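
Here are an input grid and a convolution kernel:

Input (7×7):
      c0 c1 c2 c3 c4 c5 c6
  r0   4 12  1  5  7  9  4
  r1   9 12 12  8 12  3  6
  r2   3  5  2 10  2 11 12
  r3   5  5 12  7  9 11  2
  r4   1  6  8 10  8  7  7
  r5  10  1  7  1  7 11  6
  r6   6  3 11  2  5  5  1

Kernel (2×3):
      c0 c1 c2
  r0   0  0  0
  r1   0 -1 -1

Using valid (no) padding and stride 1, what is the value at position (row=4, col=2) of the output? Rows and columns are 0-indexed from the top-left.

-8

The receptive field on the input at this output position is [8 10 8 / 7 1 7]. Elementwise product with the kernel and sum: 1·-1 + 7·-1.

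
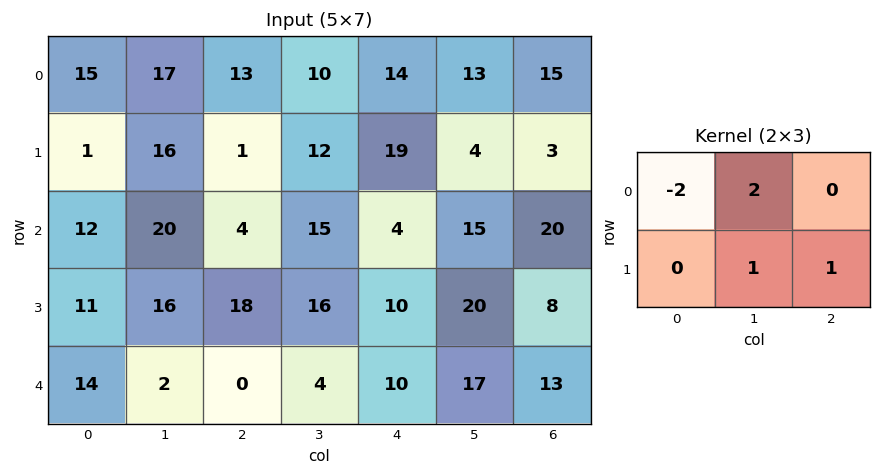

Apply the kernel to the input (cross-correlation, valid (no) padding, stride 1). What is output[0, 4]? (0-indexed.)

5

The receptive field on the input at this output position is [14 13 15 / 19 4 3]. Elementwise product with the kernel and sum: 14·-2 + 13·2 + 4·1 + 3·1.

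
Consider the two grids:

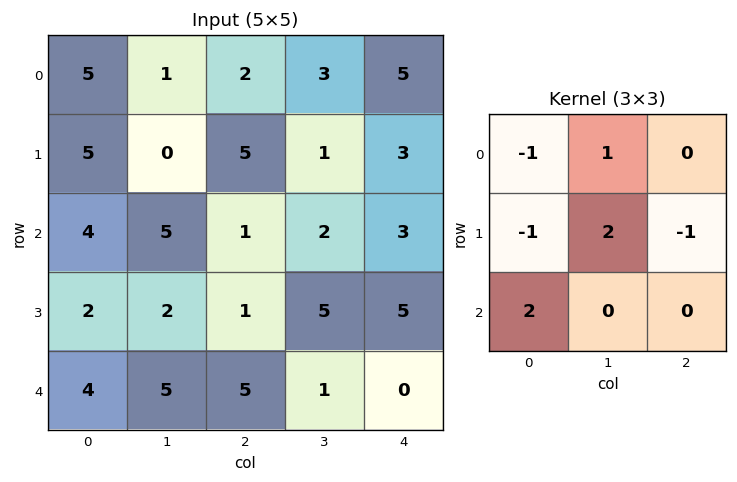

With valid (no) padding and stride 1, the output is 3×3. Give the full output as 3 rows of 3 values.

Output[0,0]: The receptive field on the input at this output position is [5 1 2 / 5 0 5 / 4 5 1]. Elementwise product with the kernel and sum: 5·-1 + 1·1 + 5·-1 + 0·2 + 5·-1 + 4·2.
Output[0,1]: The receptive field on the input at this output position is [1 2 3 / 0 5 1 / 5 1 2]. Elementwise product with the kernel and sum: 1·-1 + 2·1 + 0·-1 + 5·2 + 1·-1 + 5·2.

-6 20 -3
4 4 -2
10 1 15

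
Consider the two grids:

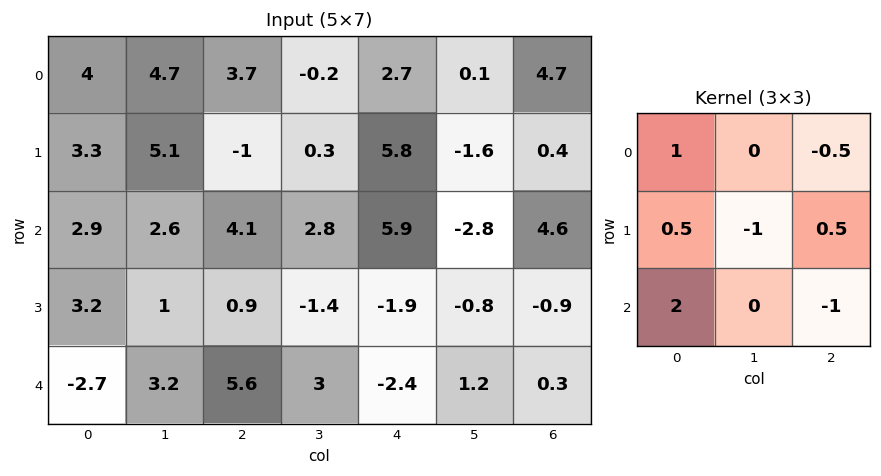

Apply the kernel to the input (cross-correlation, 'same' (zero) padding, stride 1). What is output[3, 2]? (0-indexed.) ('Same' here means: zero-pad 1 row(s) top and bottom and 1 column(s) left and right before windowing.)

The receptive field on the zero-padded input at this output position is [2.6 4.1 2.8 / 1 0.9 -1.4 / 3.2 5.6 3]. Elementwise product with the kernel and sum: 2.6·1 + 2.8·-0.5 + 1·0.5 + 0.9·-1 + -1.4·0.5 + 3.2·2 + 3·-1.

3.5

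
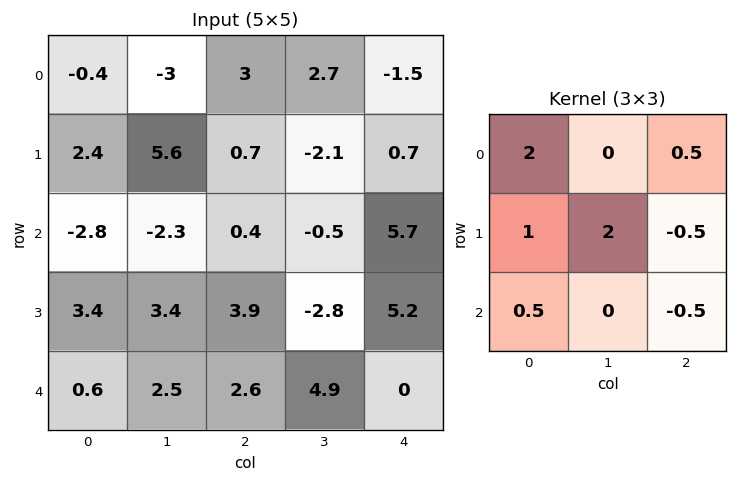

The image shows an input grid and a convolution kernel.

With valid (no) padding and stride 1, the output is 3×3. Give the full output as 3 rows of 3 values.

Output[0,0]: The receptive field on the input at this output position is [-0.4 -3 3 / 2.4 5.6 0.7 / -2.8 -2.3 0.4]. Elementwise product with the kernel and sum: -0.4·2 + 3·0.5 + 2.4·1 + 5.6·2 + 0.7·-0.5 + -2.8·0.5 + 0.4·-0.5.
Output[0,1]: The receptive field on the input at this output position is [-3 3 2.7 / 5.6 0.7 -2.1 / -2.3 0.4 -0.5]. Elementwise product with the kernel and sum: -3·2 + 2.7·0.5 + 5.6·1 + 0.7·2 + -2.1·-0.5 + -2.3·0.5 + -0.5·-0.5.

12.35 2.5 -1.25
-2.7 12 -2.35
1.85 6.55 0.65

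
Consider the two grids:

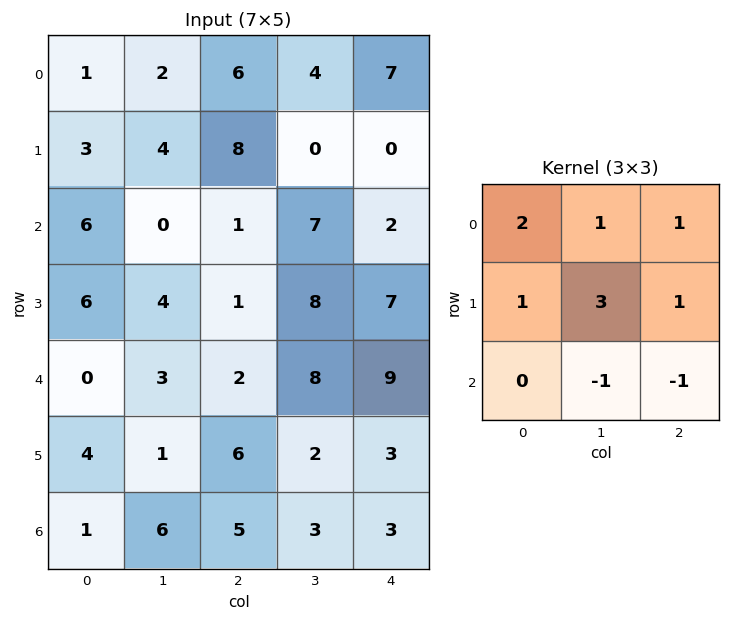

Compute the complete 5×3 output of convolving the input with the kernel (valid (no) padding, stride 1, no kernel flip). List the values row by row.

Output[0,0]: The receptive field on the input at this output position is [1 2 6 / 3 4 8 / 6 0 1]. Elementwise product with the kernel and sum: 1·2 + 2·1 + 6·1 + 3·1 + 4·3 + 8·1 + 0·-1 + 1·-1.
Output[0,1]: The receptive field on the input at this output position is [2 6 4 / 4 8 0 / 0 1 7]. Elementwise product with the kernel and sum: 2·2 + 6·1 + 4·1 + 4·1 + 8·3 + 0·1 + 1·-1 + 7·-1.

32 34 22
20 17 25
27 13 26
21 26 47
7 29 30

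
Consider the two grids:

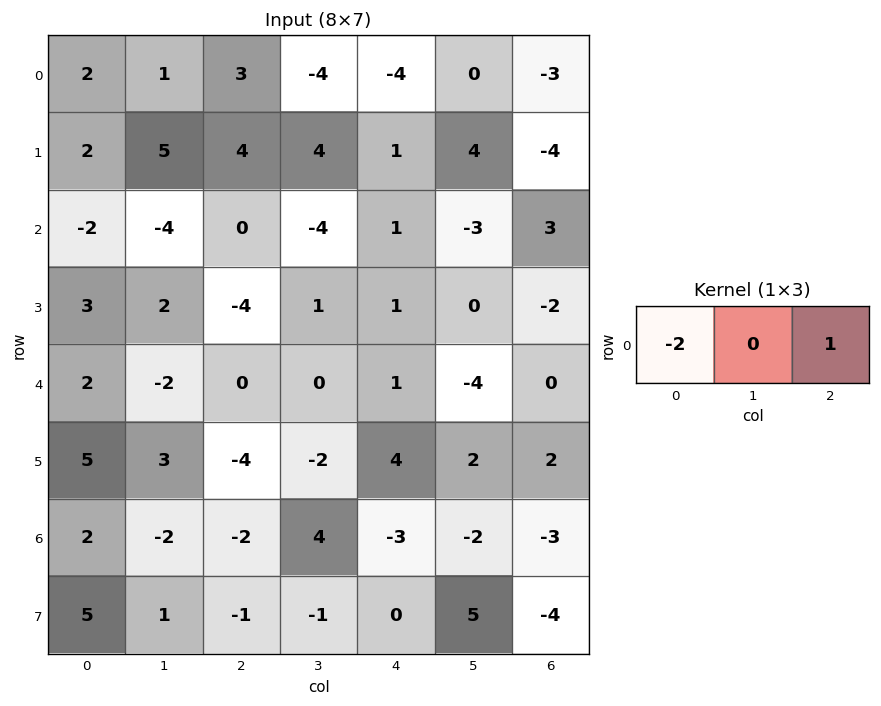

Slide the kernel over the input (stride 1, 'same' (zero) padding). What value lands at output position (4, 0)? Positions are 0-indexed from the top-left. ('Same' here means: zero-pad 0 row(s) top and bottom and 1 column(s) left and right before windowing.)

The receptive field on the zero-padded input at this output position is [0 2 -2]. Elementwise product with the kernel and sum: 0·-2 + -2·1.

-2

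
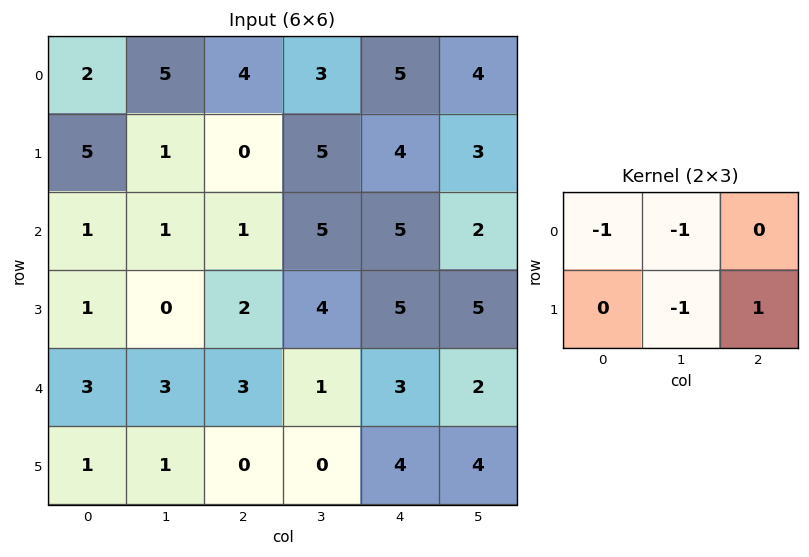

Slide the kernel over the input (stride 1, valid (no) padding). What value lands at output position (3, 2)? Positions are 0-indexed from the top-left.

-4

The receptive field on the input at this output position is [2 4 5 / 3 1 3]. Elementwise product with the kernel and sum: 2·-1 + 4·-1 + 1·-1 + 3·1.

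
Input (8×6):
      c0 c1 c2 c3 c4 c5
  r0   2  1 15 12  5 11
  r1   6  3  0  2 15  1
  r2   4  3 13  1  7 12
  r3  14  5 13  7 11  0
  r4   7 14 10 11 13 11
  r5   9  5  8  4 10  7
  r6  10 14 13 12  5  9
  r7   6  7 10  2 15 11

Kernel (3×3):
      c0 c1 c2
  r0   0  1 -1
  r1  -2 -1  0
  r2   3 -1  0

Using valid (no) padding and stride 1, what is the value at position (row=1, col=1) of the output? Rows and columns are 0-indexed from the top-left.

The receptive field on the input at this output position is [3 0 2 / 3 13 1 / 5 13 7]. Elementwise product with the kernel and sum: 0·1 + 2·-1 + 3·-2 + 13·-1 + 5·3 + 13·-1.

-19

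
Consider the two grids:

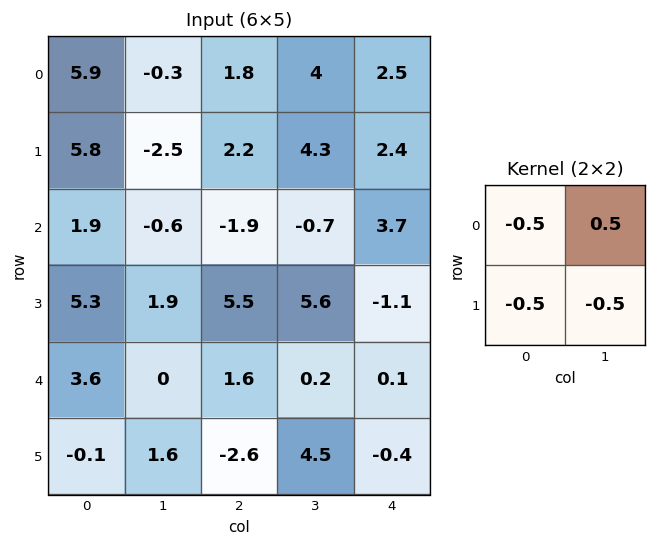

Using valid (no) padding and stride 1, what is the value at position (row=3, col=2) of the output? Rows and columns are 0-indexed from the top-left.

The receptive field on the input at this output position is [5.5 5.6 / 1.6 0.2]. Elementwise product with the kernel and sum: 5.5·-0.5 + 5.6·0.5 + 1.6·-0.5 + 0.2·-0.5.

-0.85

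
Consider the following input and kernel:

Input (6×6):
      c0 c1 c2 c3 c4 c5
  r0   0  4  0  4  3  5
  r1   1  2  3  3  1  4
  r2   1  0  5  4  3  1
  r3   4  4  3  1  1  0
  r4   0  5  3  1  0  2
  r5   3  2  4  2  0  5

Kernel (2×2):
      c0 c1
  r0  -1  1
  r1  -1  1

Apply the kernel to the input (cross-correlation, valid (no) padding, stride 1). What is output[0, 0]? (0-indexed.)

5

The receptive field on the input at this output position is [0 4 / 1 2]. Elementwise product with the kernel and sum: 0·-1 + 4·1 + 1·-1 + 2·1.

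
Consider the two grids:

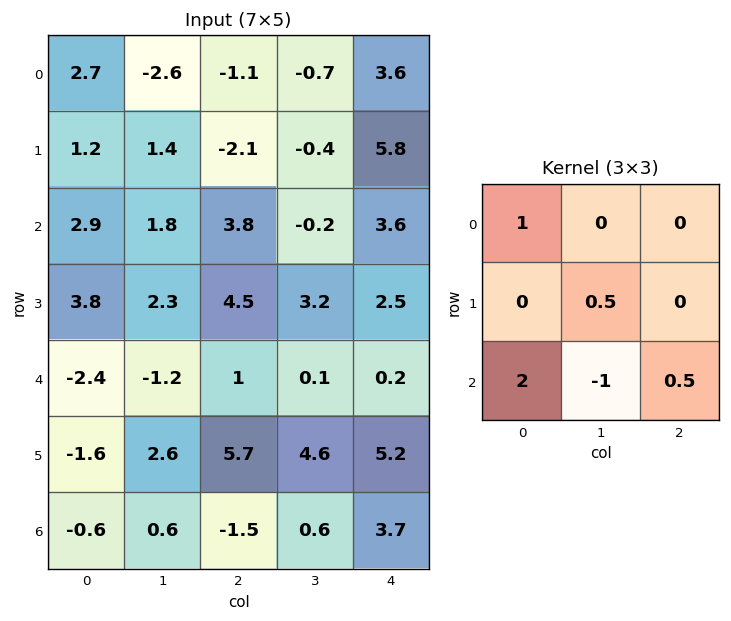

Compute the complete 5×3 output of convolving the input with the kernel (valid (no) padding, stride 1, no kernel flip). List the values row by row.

9.3 -3.95 8.3
9.65 5 4.85
0.95 0.7 7.4
0.25 4.6 13.95
-3.65 4.65 1.55

Output[0,0]: The receptive field on the input at this output position is [2.7 -2.6 -1.1 / 1.2 1.4 -2.1 / 2.9 1.8 3.8]. Elementwise product with the kernel and sum: 2.7·1 + 1.4·0.5 + 2.9·2 + 1.8·-1 + 3.8·0.5.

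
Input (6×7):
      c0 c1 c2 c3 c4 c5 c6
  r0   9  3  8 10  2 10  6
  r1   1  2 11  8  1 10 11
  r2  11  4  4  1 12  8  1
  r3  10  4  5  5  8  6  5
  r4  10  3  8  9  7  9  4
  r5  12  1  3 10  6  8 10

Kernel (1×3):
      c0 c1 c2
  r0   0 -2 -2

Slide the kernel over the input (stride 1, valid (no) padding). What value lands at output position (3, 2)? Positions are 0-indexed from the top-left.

The receptive field on the input at this output position is [5 5 8]. Elementwise product with the kernel and sum: 5·-2 + 8·-2.

-26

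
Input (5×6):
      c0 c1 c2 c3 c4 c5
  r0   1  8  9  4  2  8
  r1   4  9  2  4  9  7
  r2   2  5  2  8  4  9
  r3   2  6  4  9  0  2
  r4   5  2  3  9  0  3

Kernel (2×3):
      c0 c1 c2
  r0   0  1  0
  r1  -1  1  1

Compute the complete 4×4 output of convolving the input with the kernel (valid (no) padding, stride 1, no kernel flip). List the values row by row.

Output[0,0]: The receptive field on the input at this output position is [1 8 9 / 4 9 2]. Elementwise product with the kernel and sum: 8·1 + 4·-1 + 9·1 + 2·1.
Output[0,1]: The receptive field on the input at this output position is [8 9 4 / 9 2 4]. Elementwise product with the kernel and sum: 9·1 + 9·-1 + 2·1 + 4·1.

15 6 15 14
14 7 14 14
13 9 13 -3
6 14 15 -6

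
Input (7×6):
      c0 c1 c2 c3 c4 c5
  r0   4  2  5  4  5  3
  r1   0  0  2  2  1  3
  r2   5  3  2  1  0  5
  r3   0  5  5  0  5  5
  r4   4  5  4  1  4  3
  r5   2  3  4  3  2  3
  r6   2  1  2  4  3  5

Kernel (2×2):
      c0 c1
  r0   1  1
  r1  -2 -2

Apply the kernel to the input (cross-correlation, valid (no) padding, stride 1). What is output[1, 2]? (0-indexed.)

The receptive field on the input at this output position is [2 2 / 2 1]. Elementwise product with the kernel and sum: 2·1 + 2·1 + 2·-2 + 1·-2.

-2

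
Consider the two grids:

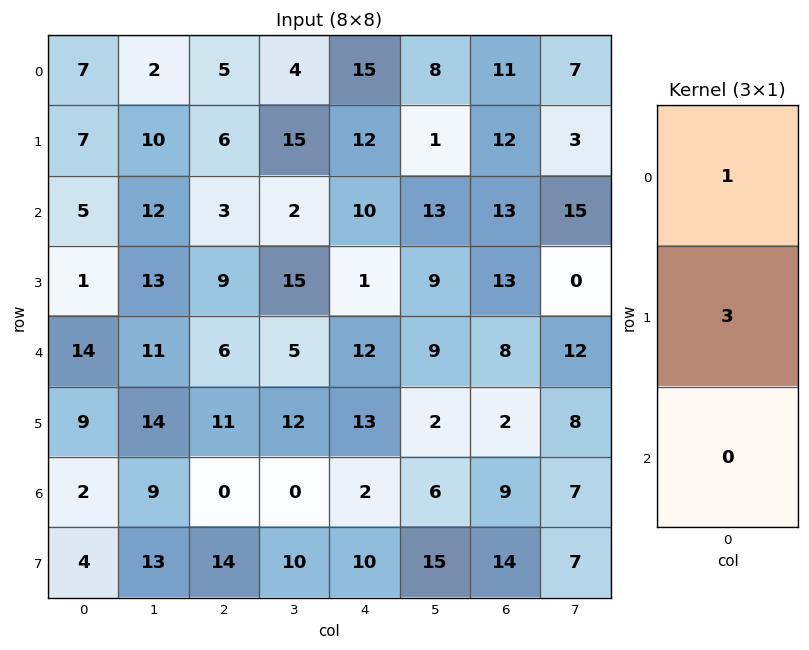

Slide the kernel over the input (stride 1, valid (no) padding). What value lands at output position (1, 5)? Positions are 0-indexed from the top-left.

The receptive field on the input at this output position is [1 / 13 / 9]. Elementwise product with the kernel and sum: 1·1 + 13·3.

40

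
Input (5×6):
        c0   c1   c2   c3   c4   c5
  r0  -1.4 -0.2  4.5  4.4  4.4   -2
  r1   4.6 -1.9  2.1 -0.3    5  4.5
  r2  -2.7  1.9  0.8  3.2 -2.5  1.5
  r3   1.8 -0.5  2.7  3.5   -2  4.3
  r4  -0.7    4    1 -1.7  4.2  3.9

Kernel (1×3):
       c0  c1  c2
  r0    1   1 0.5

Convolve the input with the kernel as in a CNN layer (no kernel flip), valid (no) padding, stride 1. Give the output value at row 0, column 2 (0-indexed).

The receptive field on the input at this output position is [4.5 4.4 4.4]. Elementwise product with the kernel and sum: 4.5·1 + 4.4·1 + 4.4·0.5.

11.1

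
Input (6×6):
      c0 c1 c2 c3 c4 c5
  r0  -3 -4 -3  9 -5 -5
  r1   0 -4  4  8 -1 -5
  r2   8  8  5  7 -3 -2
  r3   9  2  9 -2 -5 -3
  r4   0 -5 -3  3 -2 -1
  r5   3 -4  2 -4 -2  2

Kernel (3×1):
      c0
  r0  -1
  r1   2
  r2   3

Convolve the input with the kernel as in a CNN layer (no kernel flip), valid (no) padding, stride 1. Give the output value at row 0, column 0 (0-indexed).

The receptive field on the input at this output position is [-3 / 0 / 8]. Elementwise product with the kernel and sum: -3·-1 + 0·2 + 8·3.

27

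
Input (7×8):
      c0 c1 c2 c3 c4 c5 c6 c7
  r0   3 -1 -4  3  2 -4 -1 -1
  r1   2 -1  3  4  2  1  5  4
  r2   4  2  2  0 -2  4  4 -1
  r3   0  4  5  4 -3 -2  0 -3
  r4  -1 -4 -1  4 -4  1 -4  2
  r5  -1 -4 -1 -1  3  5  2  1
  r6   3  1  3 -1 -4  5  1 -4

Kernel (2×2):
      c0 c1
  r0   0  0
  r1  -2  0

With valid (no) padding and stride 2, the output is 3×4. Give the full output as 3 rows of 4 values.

-4 -6 -4 -10
0 -10 6 0
2 2 -6 -4

Output[0,0]: The receptive field on the input at this output position is [3 -1 / 2 -1]. Elementwise product with the kernel and sum: 2·-2.
Output[0,1]: The receptive field on the input at this output position is [-4 3 / 3 4]. Elementwise product with the kernel and sum: 3·-2.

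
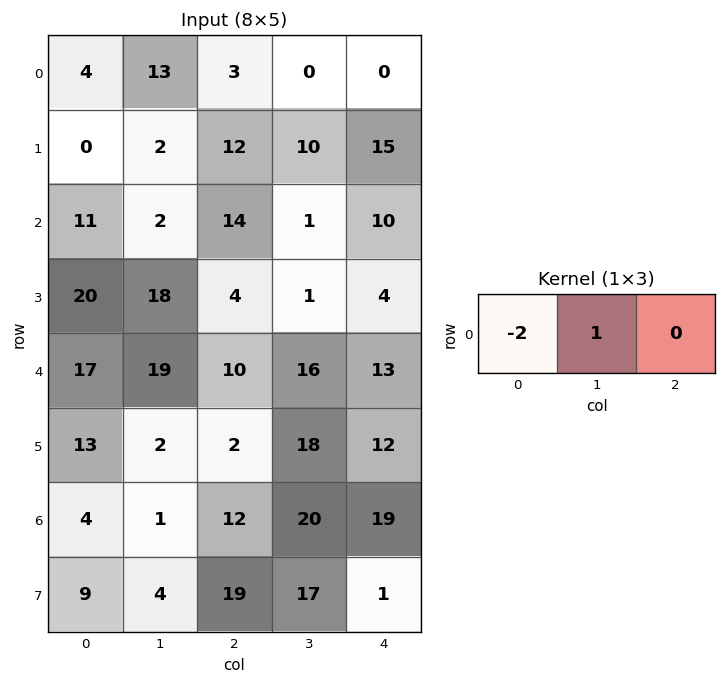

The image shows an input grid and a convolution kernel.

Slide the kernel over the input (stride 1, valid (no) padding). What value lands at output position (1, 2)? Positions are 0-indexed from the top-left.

The receptive field on the input at this output position is [12 10 15]. Elementwise product with the kernel and sum: 12·-2 + 10·1.

-14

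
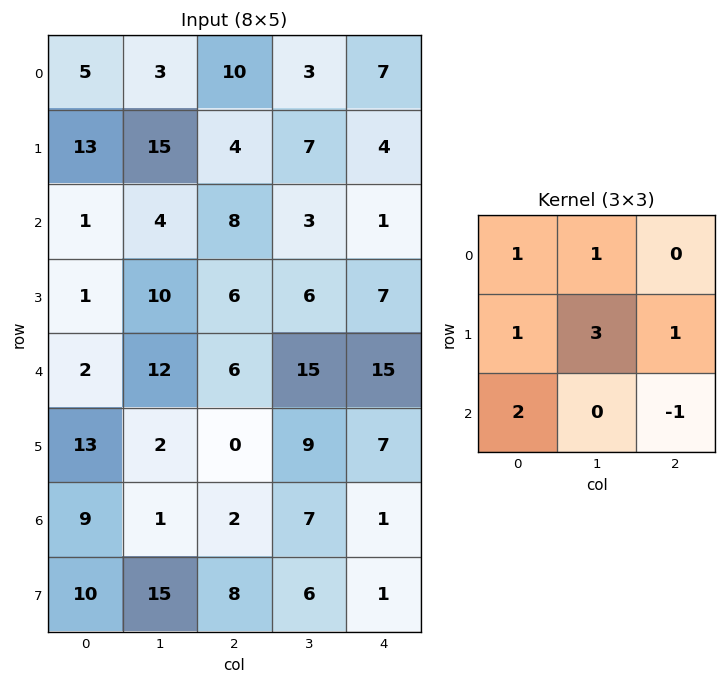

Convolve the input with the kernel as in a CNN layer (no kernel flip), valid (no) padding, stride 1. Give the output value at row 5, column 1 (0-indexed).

40

The receptive field on the input at this output position is [2 0 9 / 1 2 7 / 15 8 6]. Elementwise product with the kernel and sum: 2·1 + 0·1 + 1·1 + 2·3 + 7·1 + 15·2 + 6·-1.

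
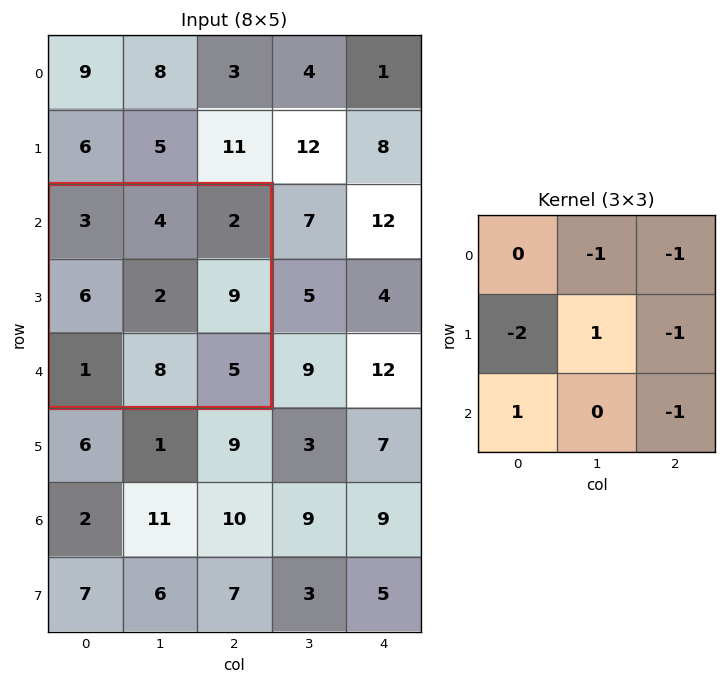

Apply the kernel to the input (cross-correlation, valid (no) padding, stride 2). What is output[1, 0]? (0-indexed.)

The receptive field on the input at this output position is [3 4 2 / 6 2 9 / 1 8 5]. Elementwise product with the kernel and sum: 4·-1 + 2·-1 + 6·-2 + 2·1 + 9·-1 + 1·1 + 5·-1.

-29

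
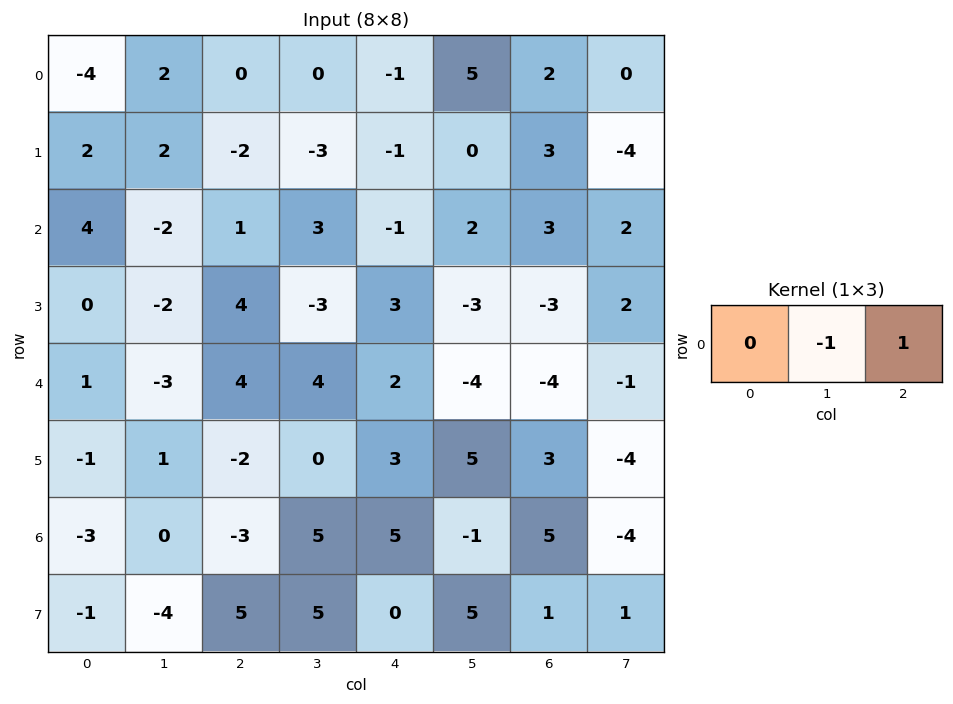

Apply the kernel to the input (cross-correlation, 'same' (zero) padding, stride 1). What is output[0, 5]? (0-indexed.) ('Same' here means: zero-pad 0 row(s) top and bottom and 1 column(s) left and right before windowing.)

The receptive field on the zero-padded input at this output position is [-1 5 2]. Elementwise product with the kernel and sum: 5·-1 + 2·1.

-3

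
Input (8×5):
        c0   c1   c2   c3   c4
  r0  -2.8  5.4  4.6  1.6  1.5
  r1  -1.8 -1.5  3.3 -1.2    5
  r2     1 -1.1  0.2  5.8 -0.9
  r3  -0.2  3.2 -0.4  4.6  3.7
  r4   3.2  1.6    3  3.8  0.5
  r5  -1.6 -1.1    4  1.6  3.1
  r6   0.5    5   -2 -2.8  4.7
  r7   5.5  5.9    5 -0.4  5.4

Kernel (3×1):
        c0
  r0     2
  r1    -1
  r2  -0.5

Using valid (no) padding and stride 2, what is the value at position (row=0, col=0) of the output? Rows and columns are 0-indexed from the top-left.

The receptive field on the input at this output position is [-2.8 / -1.8 / 1]. Elementwise product with the kernel and sum: -2.8·2 + -1.8·-1 + 1·-0.5.

-4.3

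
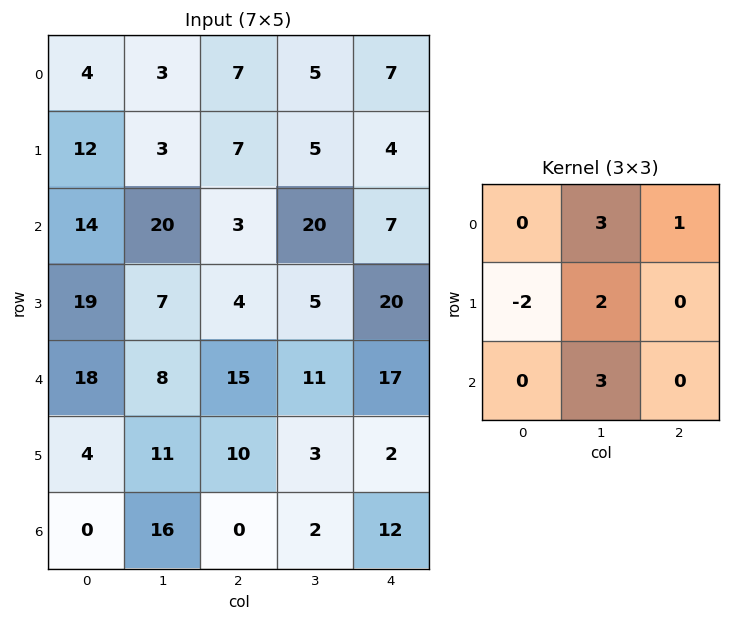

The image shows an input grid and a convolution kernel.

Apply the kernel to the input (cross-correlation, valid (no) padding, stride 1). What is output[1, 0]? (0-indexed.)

The receptive field on the input at this output position is [12 3 7 / 14 20 3 / 19 7 4]. Elementwise product with the kernel and sum: 3·3 + 7·1 + 14·-2 + 20·2 + 7·3.

49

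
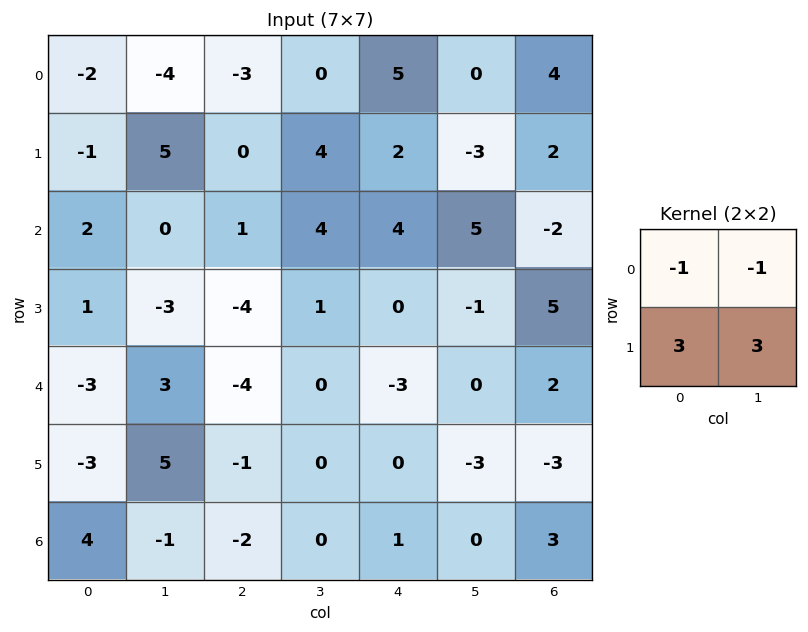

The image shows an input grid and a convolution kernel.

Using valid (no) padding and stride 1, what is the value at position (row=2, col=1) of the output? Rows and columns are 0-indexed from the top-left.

The receptive field on the input at this output position is [0 1 / -3 -4]. Elementwise product with the kernel and sum: 0·-1 + 1·-1 + -3·3 + -4·3.

-22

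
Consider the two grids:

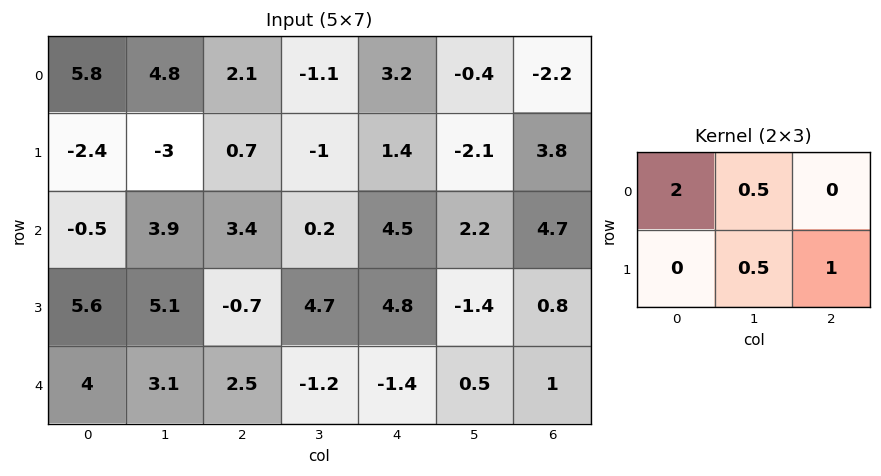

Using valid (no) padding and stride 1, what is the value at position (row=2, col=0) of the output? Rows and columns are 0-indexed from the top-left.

2.8

The receptive field on the input at this output position is [-0.5 3.9 3.4 / 5.6 5.1 -0.7]. Elementwise product with the kernel and sum: -0.5·2 + 3.9·0.5 + 5.1·0.5 + -0.7·1.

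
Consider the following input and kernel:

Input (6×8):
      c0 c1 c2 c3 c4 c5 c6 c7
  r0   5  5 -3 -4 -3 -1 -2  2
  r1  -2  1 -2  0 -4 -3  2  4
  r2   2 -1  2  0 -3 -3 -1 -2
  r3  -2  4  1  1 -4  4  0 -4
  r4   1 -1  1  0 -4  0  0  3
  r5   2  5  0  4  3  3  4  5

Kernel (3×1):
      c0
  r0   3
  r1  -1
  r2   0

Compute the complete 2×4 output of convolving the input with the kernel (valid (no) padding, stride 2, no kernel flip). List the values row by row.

17 -7 -5 -8
8 5 -5 -3

Output[0,0]: The receptive field on the input at this output position is [5 / -2 / 2]. Elementwise product with the kernel and sum: 5·3 + -2·-1.
Output[0,1]: The receptive field on the input at this output position is [-3 / -2 / 2]. Elementwise product with the kernel and sum: -3·3 + -2·-1.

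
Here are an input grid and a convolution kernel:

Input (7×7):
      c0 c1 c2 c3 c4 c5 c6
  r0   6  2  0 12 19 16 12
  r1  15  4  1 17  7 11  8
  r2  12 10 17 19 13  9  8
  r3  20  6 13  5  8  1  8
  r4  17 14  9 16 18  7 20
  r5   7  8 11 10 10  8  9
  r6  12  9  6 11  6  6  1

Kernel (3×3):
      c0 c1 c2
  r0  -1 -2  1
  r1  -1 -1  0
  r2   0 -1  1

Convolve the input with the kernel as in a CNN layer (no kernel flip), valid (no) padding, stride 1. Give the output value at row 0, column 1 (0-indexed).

7

The receptive field on the input at this output position is [2 0 12 / 4 1 17 / 10 17 19]. Elementwise product with the kernel and sum: 2·-1 + 0·-2 + 12·1 + 4·-1 + 1·-1 + 17·-1 + 19·1.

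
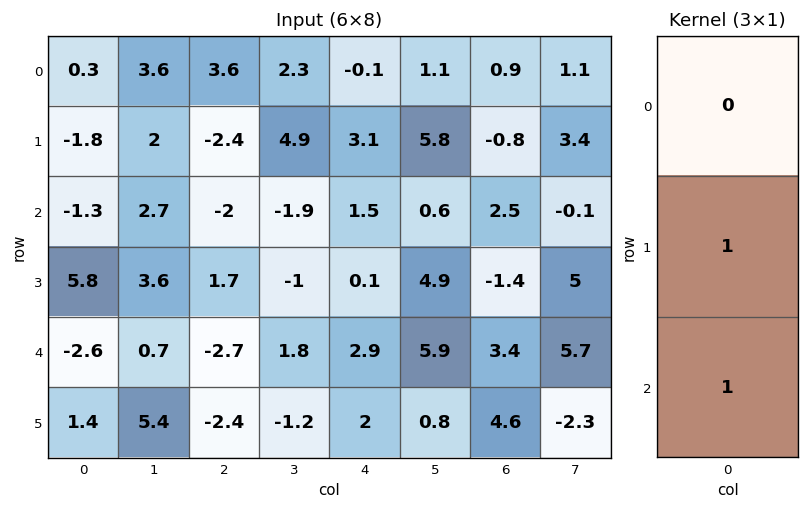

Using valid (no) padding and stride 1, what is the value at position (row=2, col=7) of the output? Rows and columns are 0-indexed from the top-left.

The receptive field on the input at this output position is [-0.1 / 5 / 5.7]. Elementwise product with the kernel and sum: 5·1 + 5.7·1.

10.7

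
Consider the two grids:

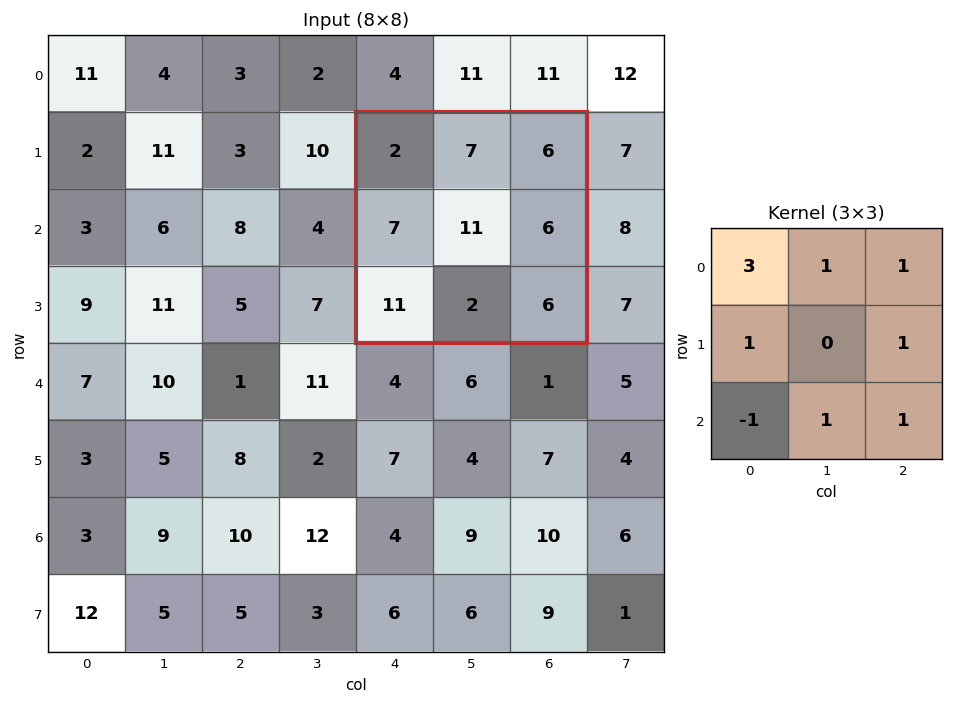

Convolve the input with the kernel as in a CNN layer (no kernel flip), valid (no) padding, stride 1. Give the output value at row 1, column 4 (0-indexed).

The receptive field on the input at this output position is [2 7 6 / 7 11 6 / 11 2 6]. Elementwise product with the kernel and sum: 2·3 + 7·1 + 6·1 + 7·1 + 6·1 + 11·-1 + 2·1 + 6·1.

29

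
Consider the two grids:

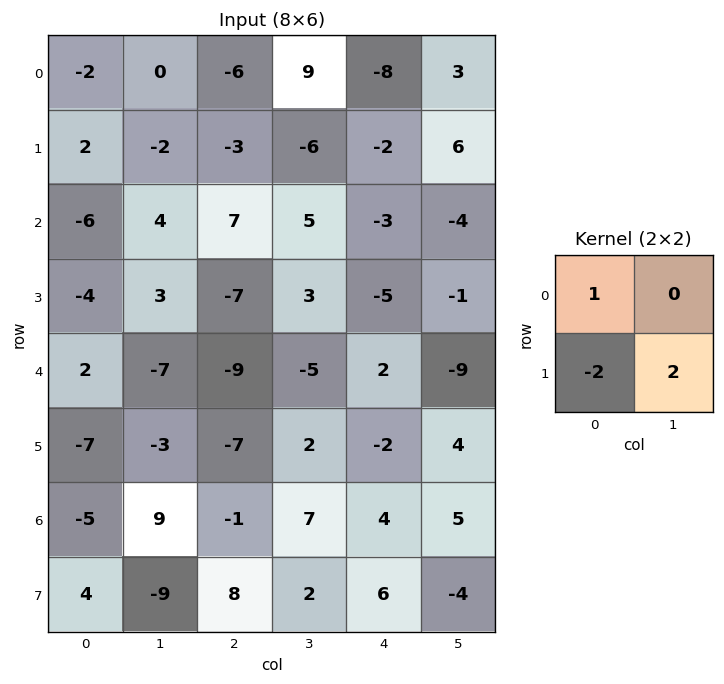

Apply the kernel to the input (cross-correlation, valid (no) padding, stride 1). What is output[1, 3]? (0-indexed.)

-22

The receptive field on the input at this output position is [-6 -2 / 5 -3]. Elementwise product with the kernel and sum: -6·1 + 5·-2 + -3·2.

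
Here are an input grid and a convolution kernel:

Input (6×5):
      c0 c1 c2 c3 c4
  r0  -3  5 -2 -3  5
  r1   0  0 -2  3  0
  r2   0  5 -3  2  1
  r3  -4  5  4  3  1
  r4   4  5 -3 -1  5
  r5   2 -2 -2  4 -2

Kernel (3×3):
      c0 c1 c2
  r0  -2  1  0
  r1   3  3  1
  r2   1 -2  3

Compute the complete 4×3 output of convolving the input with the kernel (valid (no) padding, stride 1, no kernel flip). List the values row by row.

Output[0,0]: The receptive field on the input at this output position is [-3 5 -2 / 0 0 -2 / 0 5 -3]. Elementwise product with the kernel and sum: -3·-2 + 5·1 + 0·3 + 0·3 + -2·1 + 0·1 + 5·-2 + -3·3.
Output[0,1]: The receptive field on the input at this output position is [5 -2 -3 / 0 -2 3 / 5 -3 2]. Elementwise product with the kernel and sum: 5·-2 + -2·1 + 0·3 + -2·3 + 3·1 + 5·1 + -3·-2 + 2·3.

-10 2 0
10 12 6
-3 25 44
37 13 -28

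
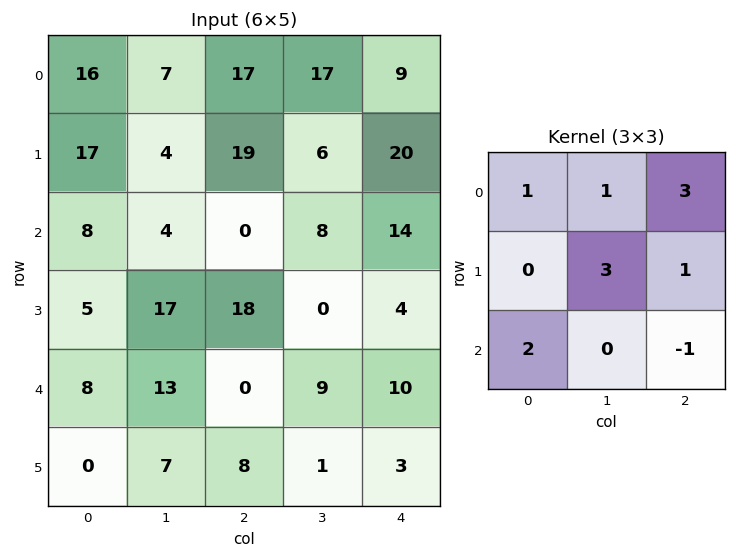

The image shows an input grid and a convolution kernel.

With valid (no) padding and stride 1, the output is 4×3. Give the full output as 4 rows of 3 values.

121 138 85
82 83 155
97 99 44
107 57 80

Output[0,0]: The receptive field on the input at this output position is [16 7 17 / 17 4 19 / 8 4 0]. Elementwise product with the kernel and sum: 16·1 + 7·1 + 17·3 + 4·3 + 19·1 + 8·2 + 0·-1.
Output[0,1]: The receptive field on the input at this output position is [7 17 17 / 4 19 6 / 4 0 8]. Elementwise product with the kernel and sum: 7·1 + 17·1 + 17·3 + 19·3 + 6·1 + 4·2 + 8·-1.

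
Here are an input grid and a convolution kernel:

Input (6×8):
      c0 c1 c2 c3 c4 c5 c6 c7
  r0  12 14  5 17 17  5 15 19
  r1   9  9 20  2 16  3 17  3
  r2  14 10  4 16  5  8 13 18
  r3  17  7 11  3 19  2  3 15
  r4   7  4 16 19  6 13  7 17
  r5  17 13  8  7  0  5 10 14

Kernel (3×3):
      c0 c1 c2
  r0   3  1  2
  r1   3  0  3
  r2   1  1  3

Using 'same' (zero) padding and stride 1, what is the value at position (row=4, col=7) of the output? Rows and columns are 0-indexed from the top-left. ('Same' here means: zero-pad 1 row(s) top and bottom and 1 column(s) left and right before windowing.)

69

The receptive field on the zero-padded input at this output position is [3 15 0 / 7 17 0 / 10 14 0]. Elementwise product with the kernel and sum: 3·3 + 15·1 + 0·2 + 7·3 + 0·3 + 10·1 + 14·1 + 0·3.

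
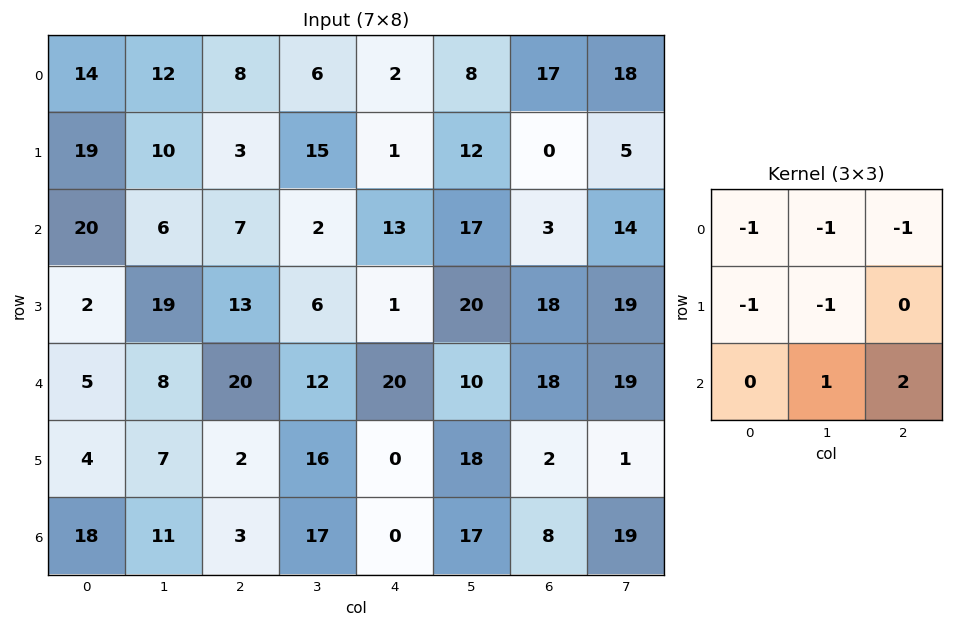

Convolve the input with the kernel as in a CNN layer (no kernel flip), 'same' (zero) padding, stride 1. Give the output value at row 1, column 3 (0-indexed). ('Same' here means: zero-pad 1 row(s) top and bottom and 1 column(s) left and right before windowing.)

-6

The receptive field on the zero-padded input at this output position is [8 6 2 / 3 15 1 / 7 2 13]. Elementwise product with the kernel and sum: 8·-1 + 6·-1 + 2·-1 + 3·-1 + 15·-1 + 2·1 + 13·2.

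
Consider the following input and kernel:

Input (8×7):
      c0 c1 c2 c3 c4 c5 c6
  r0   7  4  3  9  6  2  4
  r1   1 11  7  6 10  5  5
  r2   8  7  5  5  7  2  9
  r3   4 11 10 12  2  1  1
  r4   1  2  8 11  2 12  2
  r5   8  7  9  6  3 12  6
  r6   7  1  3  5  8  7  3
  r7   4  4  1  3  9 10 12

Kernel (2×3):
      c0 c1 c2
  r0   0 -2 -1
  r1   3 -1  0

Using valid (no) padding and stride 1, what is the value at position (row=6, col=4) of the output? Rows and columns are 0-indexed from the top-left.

The receptive field on the input at this output position is [8 7 3 / 9 10 12]. Elementwise product with the kernel and sum: 7·-2 + 3·-1 + 9·3 + 10·-1.

0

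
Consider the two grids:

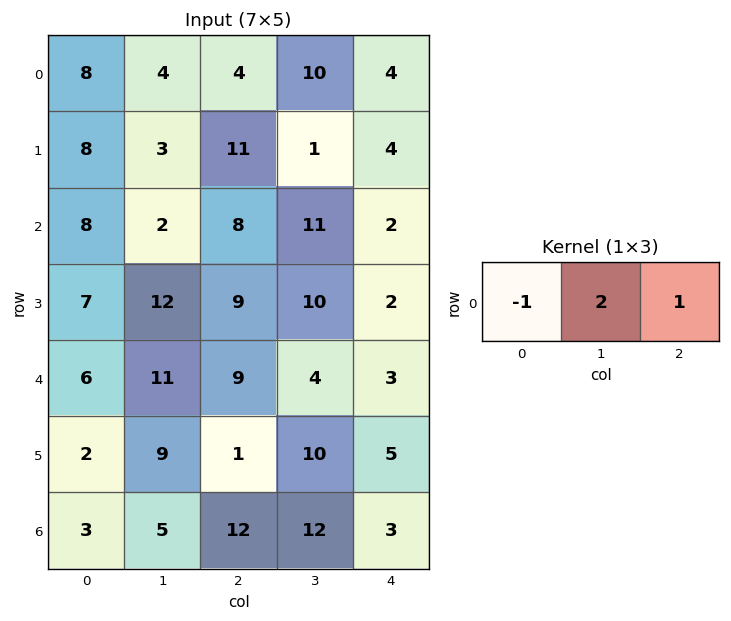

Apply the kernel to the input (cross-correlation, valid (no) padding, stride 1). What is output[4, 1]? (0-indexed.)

The receptive field on the input at this output position is [11 9 4]. Elementwise product with the kernel and sum: 11·-1 + 9·2 + 4·1.

11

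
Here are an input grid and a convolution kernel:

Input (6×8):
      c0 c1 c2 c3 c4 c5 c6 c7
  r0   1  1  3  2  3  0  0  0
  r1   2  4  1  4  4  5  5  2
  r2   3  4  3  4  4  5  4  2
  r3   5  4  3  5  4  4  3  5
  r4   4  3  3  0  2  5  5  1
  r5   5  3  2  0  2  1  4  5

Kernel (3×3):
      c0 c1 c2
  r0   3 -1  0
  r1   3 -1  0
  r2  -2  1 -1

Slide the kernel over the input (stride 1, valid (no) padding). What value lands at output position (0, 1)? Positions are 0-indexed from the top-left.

The receptive field on the input at this output position is [1 3 2 / 4 1 4 / 4 3 4]. Elementwise product with the kernel and sum: 1·3 + 3·-1 + 4·3 + 1·-1 + 4·-2 + 3·1 + 4·-1.

2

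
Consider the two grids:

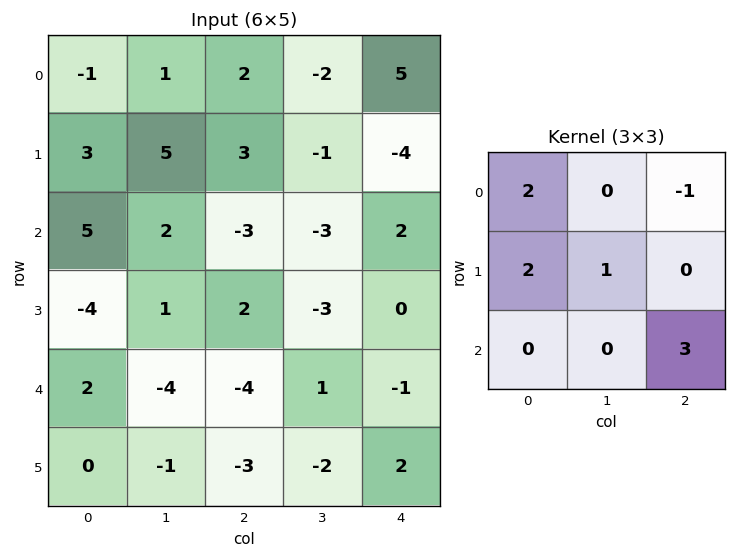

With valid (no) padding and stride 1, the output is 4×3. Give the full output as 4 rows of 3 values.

Output[0,0]: The receptive field on the input at this output position is [-1 1 2 / 3 5 3 / 5 2 -3]. Elementwise product with the kernel and sum: -1·2 + 2·-1 + 3·2 + 5·1 + -3·3.

-2 8 10
21 3 1
-6 14 -10
-19 -13 3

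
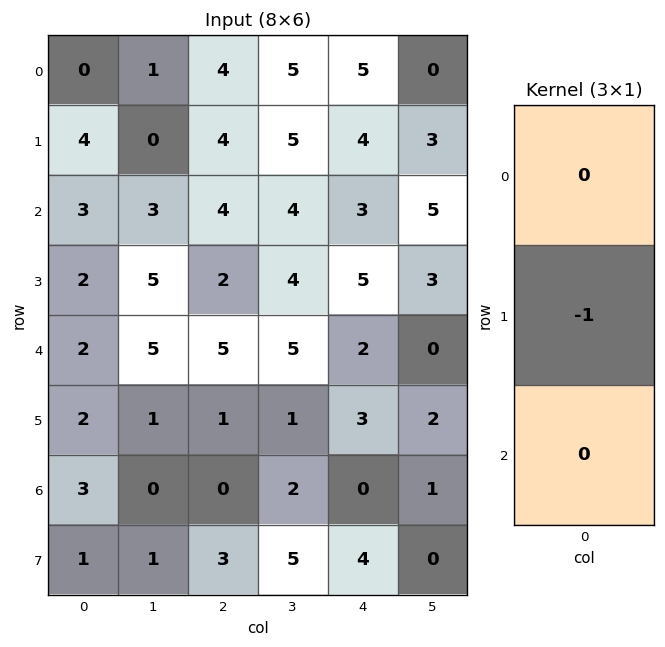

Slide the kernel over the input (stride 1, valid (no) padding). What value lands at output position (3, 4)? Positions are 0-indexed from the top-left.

-2

The receptive field on the input at this output position is [5 / 2 / 3]. Elementwise product with the kernel and sum: 2·-1.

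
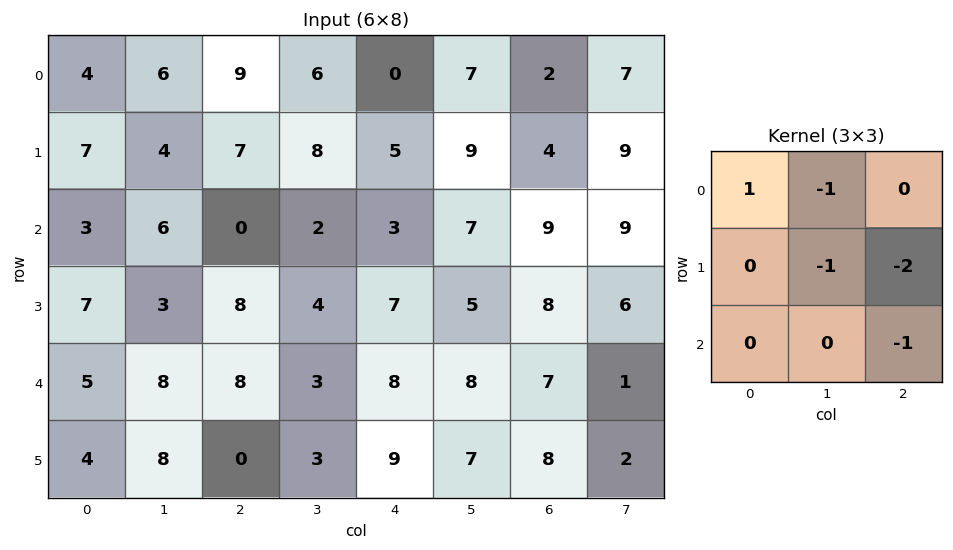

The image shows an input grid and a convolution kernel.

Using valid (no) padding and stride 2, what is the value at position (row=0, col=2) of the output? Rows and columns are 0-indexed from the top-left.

-33

The receptive field on the input at this output position is [0 7 2 / 5 9 4 / 3 7 9]. Elementwise product with the kernel and sum: 0·1 + 7·-1 + 9·-1 + 4·-2 + 9·-1.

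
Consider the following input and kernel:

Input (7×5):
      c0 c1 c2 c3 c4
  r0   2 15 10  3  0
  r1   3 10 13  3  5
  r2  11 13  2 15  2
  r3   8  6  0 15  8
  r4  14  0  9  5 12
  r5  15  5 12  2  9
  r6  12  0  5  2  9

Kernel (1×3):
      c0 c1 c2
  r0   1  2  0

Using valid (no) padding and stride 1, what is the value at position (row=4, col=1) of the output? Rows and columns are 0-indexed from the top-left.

The receptive field on the input at this output position is [0 9 5]. Elementwise product with the kernel and sum: 0·1 + 9·2.

18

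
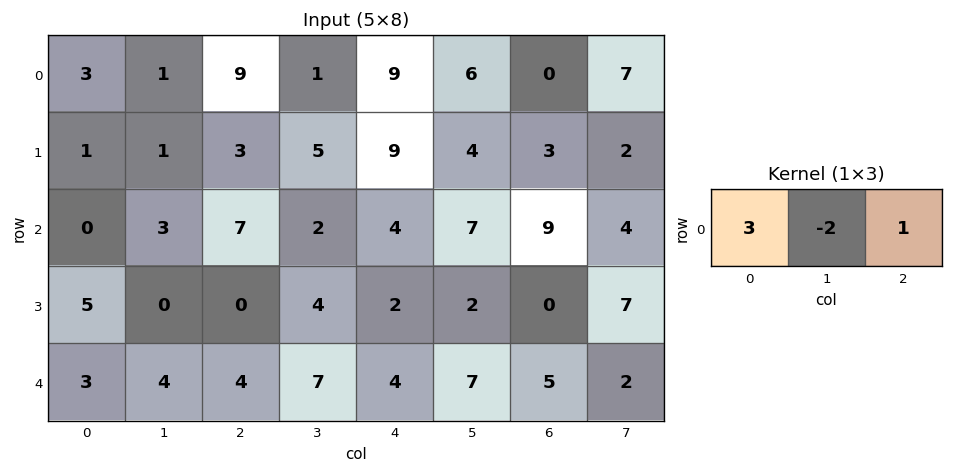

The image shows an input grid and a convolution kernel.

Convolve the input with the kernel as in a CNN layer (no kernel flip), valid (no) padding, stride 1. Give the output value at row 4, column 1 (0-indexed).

The receptive field on the input at this output position is [4 4 7]. Elementwise product with the kernel and sum: 4·3 + 4·-2 + 7·1.

11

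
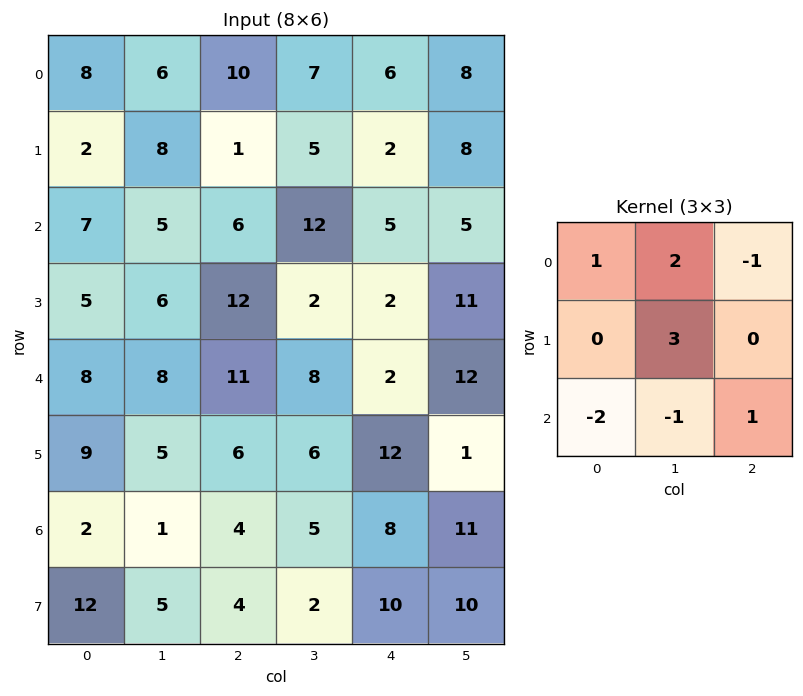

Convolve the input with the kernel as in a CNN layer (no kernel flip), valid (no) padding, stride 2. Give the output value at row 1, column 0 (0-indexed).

16

The receptive field on the input at this output position is [7 5 6 / 5 6 12 / 8 8 11]. Elementwise product with the kernel and sum: 7·1 + 5·2 + 6·-1 + 6·3 + 8·-2 + 8·-1 + 11·1.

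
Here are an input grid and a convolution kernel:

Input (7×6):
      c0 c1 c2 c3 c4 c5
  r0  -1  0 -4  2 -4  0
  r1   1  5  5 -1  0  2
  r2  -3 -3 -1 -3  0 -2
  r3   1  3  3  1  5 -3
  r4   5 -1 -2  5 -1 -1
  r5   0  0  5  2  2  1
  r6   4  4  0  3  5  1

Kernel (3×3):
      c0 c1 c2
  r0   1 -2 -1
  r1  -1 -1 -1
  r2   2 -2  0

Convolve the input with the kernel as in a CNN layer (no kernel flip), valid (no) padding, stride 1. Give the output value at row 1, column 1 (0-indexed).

The receptive field on the input at this output position is [5 5 -1 / -3 -1 -3 / 3 3 1]. Elementwise product with the kernel and sum: 5·1 + 5·-2 + -1·-1 + -3·-1 + -1·-1 + -3·-1 + 3·2 + 3·-2.

3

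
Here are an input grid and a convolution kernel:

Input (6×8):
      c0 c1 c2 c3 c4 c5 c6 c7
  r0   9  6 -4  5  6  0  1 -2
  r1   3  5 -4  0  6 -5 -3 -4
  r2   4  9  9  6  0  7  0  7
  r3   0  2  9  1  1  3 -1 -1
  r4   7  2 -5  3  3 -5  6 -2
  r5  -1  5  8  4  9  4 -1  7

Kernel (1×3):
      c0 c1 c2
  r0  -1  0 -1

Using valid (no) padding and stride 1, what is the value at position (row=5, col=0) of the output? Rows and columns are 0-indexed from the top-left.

The receptive field on the input at this output position is [-1 5 8]. Elementwise product with the kernel and sum: -1·-1 + 8·-1.

-7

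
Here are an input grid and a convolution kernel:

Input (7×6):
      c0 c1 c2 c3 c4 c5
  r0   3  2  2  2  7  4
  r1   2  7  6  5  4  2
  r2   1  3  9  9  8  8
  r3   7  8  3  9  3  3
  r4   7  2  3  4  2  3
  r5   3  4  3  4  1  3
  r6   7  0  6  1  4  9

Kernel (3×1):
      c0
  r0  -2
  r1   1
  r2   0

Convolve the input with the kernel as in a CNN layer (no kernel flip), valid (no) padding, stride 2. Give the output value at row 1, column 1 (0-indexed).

-15

The receptive field on the input at this output position is [9 / 3 / 3]. Elementwise product with the kernel and sum: 9·-2 + 3·1.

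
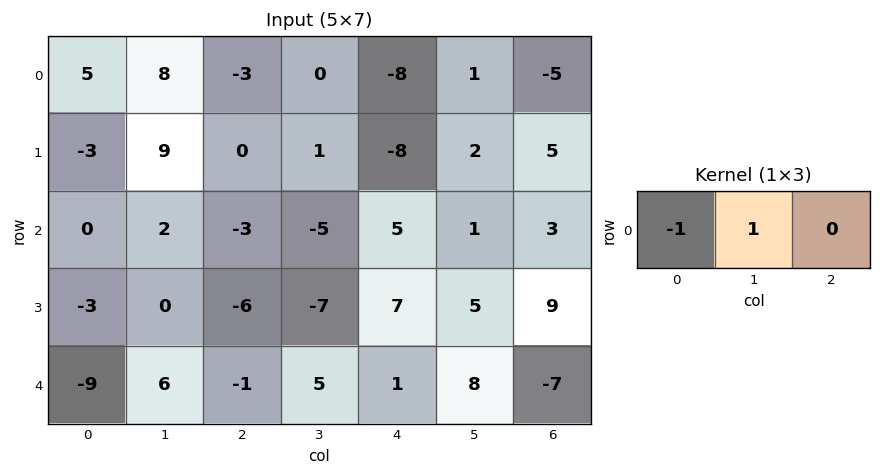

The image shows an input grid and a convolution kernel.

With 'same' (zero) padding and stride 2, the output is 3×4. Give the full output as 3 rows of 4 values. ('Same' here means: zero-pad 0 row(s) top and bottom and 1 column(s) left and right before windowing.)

5 -11 -8 -6
0 -5 10 2
-9 -7 -4 -15

Output[0,0]: The receptive field on the zero-padded input at this output position is [0 5 8]. Elementwise product with the kernel and sum: 0·-1 + 5·1.
Output[0,1]: The receptive field on the zero-padded input at this output position is [8 -3 0]. Elementwise product with the kernel and sum: 8·-1 + -3·1.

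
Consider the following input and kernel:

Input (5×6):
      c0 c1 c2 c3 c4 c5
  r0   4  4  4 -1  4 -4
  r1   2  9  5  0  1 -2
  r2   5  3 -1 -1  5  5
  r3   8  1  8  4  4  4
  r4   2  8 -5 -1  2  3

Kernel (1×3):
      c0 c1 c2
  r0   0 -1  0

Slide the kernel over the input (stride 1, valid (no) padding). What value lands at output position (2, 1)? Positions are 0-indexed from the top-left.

1

The receptive field on the input at this output position is [3 -1 -1]. Elementwise product with the kernel and sum: -1·-1.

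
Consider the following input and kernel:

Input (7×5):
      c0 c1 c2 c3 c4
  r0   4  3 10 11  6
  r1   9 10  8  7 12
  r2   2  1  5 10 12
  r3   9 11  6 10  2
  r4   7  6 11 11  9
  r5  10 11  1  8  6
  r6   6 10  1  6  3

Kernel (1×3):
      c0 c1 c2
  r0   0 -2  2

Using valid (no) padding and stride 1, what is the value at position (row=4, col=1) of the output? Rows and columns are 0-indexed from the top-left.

The receptive field on the input at this output position is [6 11 11]. Elementwise product with the kernel and sum: 11·-2 + 11·2.

0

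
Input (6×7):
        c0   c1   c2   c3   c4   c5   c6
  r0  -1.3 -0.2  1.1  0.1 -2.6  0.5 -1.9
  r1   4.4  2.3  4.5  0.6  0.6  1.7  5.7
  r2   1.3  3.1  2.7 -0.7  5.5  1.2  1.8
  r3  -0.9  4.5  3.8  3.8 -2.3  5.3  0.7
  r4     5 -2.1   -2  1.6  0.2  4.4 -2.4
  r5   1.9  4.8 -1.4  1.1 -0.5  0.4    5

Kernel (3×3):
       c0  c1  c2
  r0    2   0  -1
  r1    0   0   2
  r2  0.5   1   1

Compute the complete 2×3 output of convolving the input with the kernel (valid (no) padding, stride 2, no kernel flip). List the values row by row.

11.75 12.15 13.85
5.9 -3.9 12.7

Output[0,0]: The receptive field on the input at this output position is [-1.3 -0.2 1.1 / 4.4 2.3 4.5 / 1.3 3.1 2.7]. Elementwise product with the kernel and sum: -1.3·2 + 1.1·-1 + 4.5·2 + 1.3·0.5 + 3.1·1 + 2.7·1.
Output[0,1]: The receptive field on the input at this output position is [1.1 0.1 -2.6 / 4.5 0.6 0.6 / 2.7 -0.7 5.5]. Elementwise product with the kernel and sum: 1.1·2 + -2.6·-1 + 0.6·2 + 2.7·0.5 + -0.7·1 + 5.5·1.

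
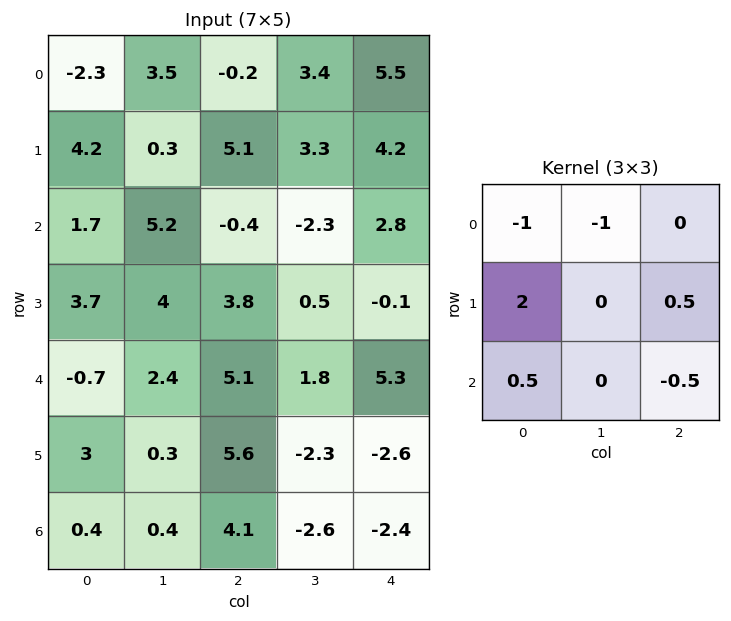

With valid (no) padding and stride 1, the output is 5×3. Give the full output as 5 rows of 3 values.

Output[0,0]: The receptive field on the input at this output position is [-2.3 3.5 -0.2 / 4.2 0.3 5.1 / 1.7 5.2 -0.4]. Elementwise product with the kernel and sum: -2.3·-1 + 3.5·-1 + 4.2·2 + 5.1·0.5 + 1.7·0.5 + -0.4·-0.5.

10.8 2.7 7.5
-1.35 5.6 -5.85
-0.5 3.75 10.15
-7.85 -0.8 12.65
5.25 -6.55 6.25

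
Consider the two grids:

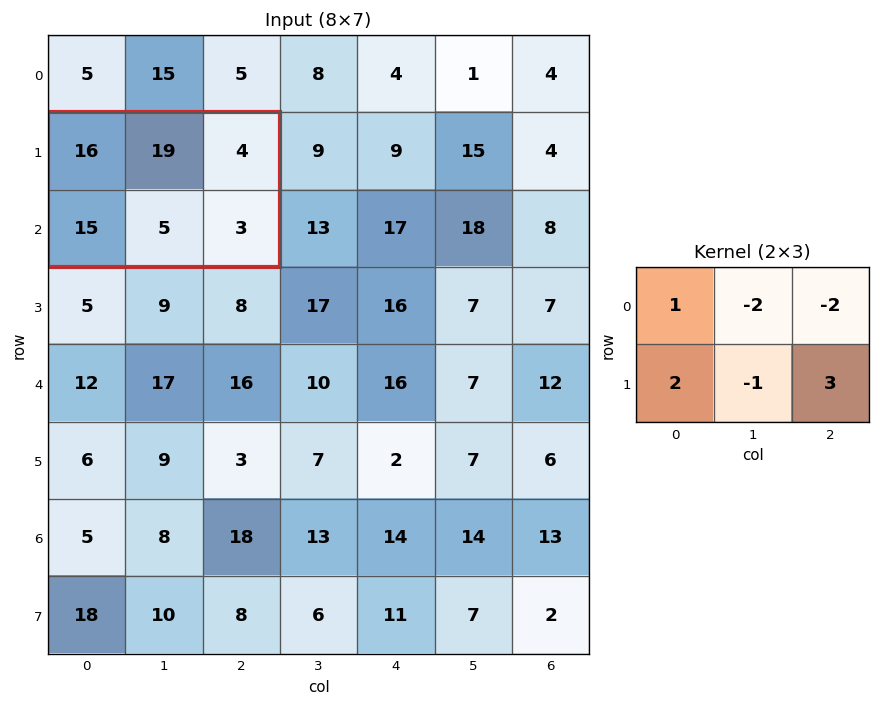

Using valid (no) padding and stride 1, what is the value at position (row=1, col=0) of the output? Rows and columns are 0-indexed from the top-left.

The receptive field on the input at this output position is [16 19 4 / 15 5 3]. Elementwise product with the kernel and sum: 16·1 + 19·-2 + 4·-2 + 15·2 + 5·-1 + 3·3.

4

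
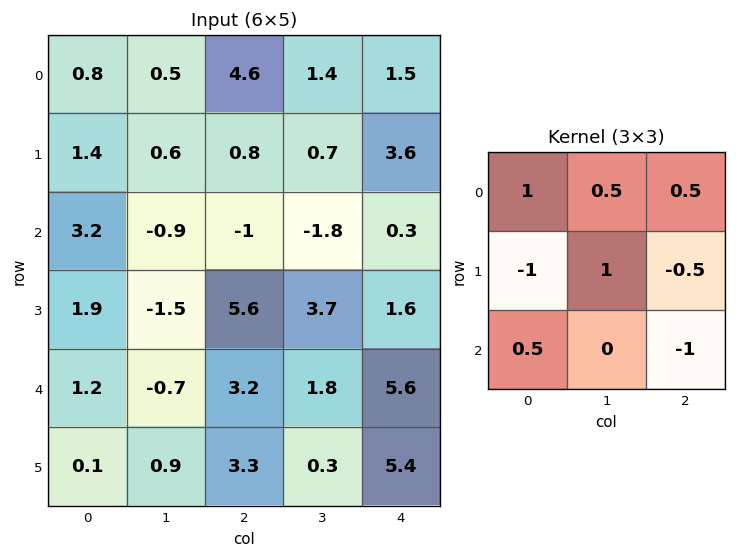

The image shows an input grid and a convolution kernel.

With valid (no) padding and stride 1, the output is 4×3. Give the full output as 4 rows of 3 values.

Output[0,0]: The receptive field on the input at this output position is [0.8 0.5 4.6 / 1.4 0.6 0.8 / 3.2 -0.9 -1]. Elementwise product with the kernel and sum: 0.8·1 + 0.5·0.5 + 4.6·0.5 + 1.4·-1 + 0.6·1 + 0.8·-0.5 + 3.2·0.5 + -1·-1.

4.75 4.7 3.35
-6.15 -2.3 3.2
-6.55 0.8 -8.45
-2.8 6.3 0.3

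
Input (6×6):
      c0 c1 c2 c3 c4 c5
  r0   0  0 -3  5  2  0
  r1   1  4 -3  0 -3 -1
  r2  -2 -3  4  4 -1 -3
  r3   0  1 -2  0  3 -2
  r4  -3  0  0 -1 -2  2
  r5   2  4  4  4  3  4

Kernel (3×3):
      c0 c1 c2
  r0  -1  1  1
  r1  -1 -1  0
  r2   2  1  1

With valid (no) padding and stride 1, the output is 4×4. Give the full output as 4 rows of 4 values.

-11 3 24 4
4 -8 -9 -6
-4 11 -2 -13
14 13 21 19

Output[0,0]: The receptive field on the input at this output position is [0 0 -3 / 1 4 -3 / -2 -3 4]. Elementwise product with the kernel and sum: 0·-1 + 0·1 + -3·1 + 1·-1 + 4·-1 + -2·2 + -3·1 + 4·1.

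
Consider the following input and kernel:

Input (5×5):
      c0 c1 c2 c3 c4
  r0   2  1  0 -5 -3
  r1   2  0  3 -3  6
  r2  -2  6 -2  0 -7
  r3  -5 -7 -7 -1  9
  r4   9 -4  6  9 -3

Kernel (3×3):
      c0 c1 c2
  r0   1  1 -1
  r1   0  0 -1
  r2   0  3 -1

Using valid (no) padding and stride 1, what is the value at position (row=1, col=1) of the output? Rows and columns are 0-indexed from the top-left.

-14

The receptive field on the input at this output position is [0 3 -3 / 6 -2 0 / -7 -7 -1]. Elementwise product with the kernel and sum: 0·1 + 3·1 + -3·-1 + 0·-1 + -7·3 + -1·-1.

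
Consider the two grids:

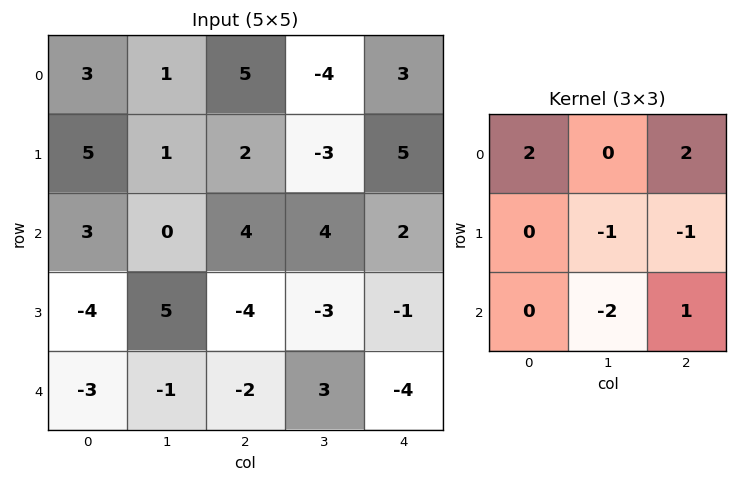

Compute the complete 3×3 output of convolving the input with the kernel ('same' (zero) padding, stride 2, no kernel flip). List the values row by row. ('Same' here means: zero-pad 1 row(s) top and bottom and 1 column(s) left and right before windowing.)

Output[0,0]: The receptive field on the zero-padded input at this output position is [0 0 0 / 0 3 1 / 0 5 1]. Elementwise product with the kernel and sum: 0·2 + 0·2 + 3·-1 + 1·-1 + 5·-2 + 1·1.

-13 -8 -13
12 -7 -6
14 3 -2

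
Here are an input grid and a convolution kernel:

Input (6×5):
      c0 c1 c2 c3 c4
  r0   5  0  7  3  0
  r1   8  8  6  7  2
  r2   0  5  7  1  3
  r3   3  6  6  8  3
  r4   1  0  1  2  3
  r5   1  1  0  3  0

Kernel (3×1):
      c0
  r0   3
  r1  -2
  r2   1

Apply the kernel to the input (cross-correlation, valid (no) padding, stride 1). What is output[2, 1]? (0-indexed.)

The receptive field on the input at this output position is [5 / 6 / 0]. Elementwise product with the kernel and sum: 5·3 + 6·-2 + 0·1.

3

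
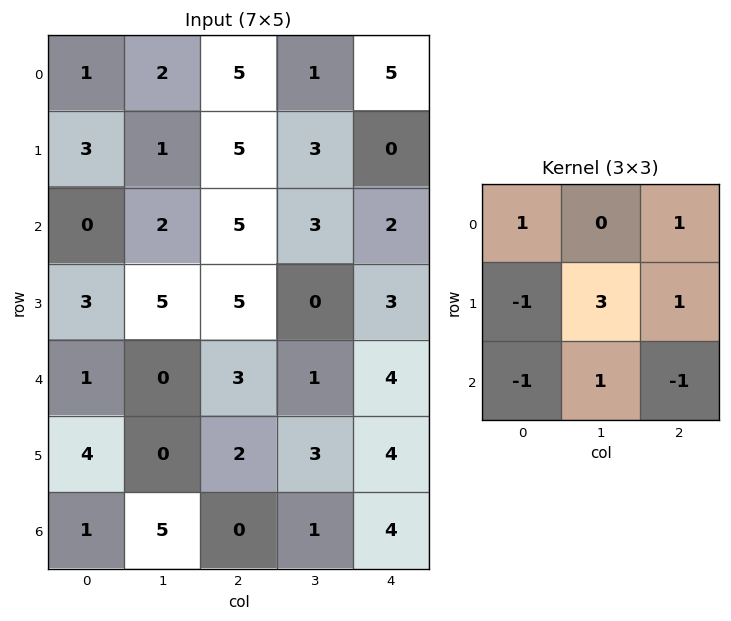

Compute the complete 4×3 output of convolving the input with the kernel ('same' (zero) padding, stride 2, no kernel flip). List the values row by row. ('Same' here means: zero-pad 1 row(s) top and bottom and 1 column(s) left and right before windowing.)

7 15 11
1 20 9
12 14 12
8 -1 14

Output[0,0]: The receptive field on the zero-padded input at this output position is [0 0 0 / 0 1 2 / 0 3 1]. Elementwise product with the kernel and sum: 0·1 + 0·1 + 0·-1 + 1·3 + 2·1 + 0·-1 + 3·1 + 1·-1.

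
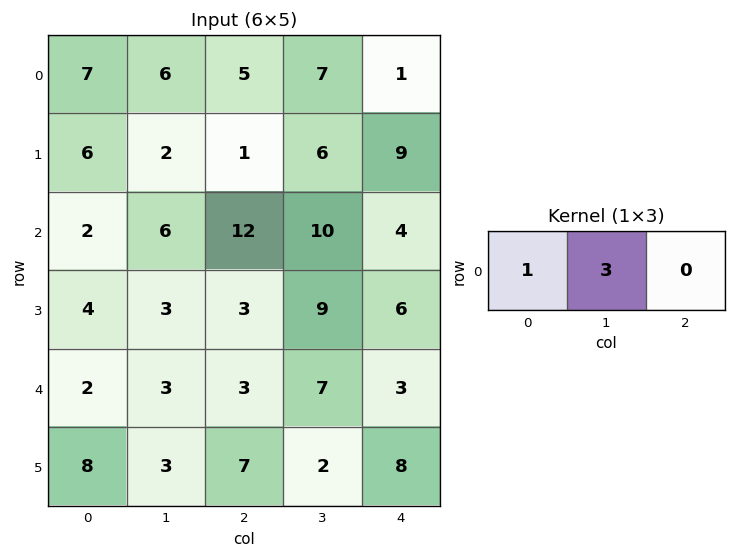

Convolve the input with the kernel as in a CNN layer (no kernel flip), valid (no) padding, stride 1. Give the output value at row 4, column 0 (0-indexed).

11

The receptive field on the input at this output position is [2 3 3]. Elementwise product with the kernel and sum: 2·1 + 3·3.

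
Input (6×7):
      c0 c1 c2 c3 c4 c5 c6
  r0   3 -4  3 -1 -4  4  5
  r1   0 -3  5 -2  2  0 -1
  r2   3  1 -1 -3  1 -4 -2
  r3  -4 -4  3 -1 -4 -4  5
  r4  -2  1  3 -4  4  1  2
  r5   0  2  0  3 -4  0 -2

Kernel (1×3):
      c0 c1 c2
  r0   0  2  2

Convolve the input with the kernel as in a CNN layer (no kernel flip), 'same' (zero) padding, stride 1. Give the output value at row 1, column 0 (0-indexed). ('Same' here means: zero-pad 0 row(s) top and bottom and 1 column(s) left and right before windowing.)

-6

The receptive field on the zero-padded input at this output position is [0 0 -3]. Elementwise product with the kernel and sum: 0·2 + -3·2.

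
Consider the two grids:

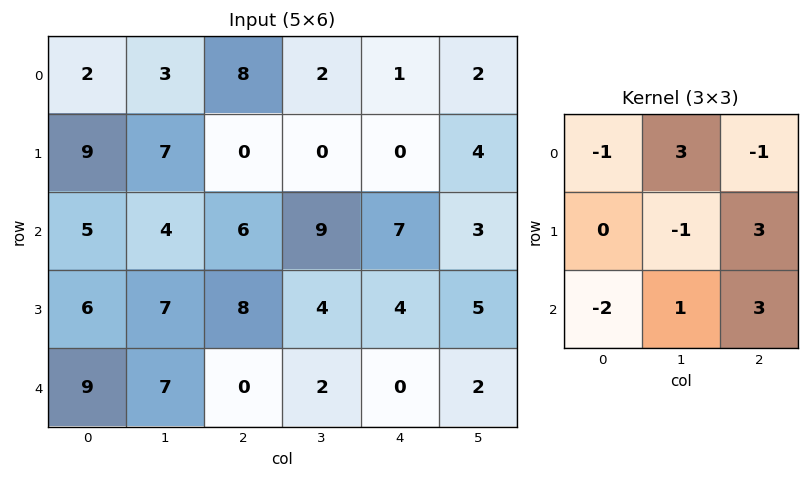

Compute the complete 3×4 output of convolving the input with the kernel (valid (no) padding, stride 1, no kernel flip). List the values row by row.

Output[0,0]: The receptive field on the input at this output position is [2 3 8 / 9 7 0 / 5 4 6]. Elementwise product with the kernel and sum: 2·-1 + 3·3 + 8·-1 + 7·-1 + 0·3 + 5·-2 + 4·1 + 6·3.
Output[0,1]: The receptive field on the input at this output position is [3 8 2 / 7 0 0 / 4 6 9]. Elementwise product with the kernel and sum: 3·-1 + 8·3 + 2·-1 + 0·-1 + 0·3 + 4·-2 + 6·1 + 9·3.

4 44 15 9
45 20 12 9
7 1 24 22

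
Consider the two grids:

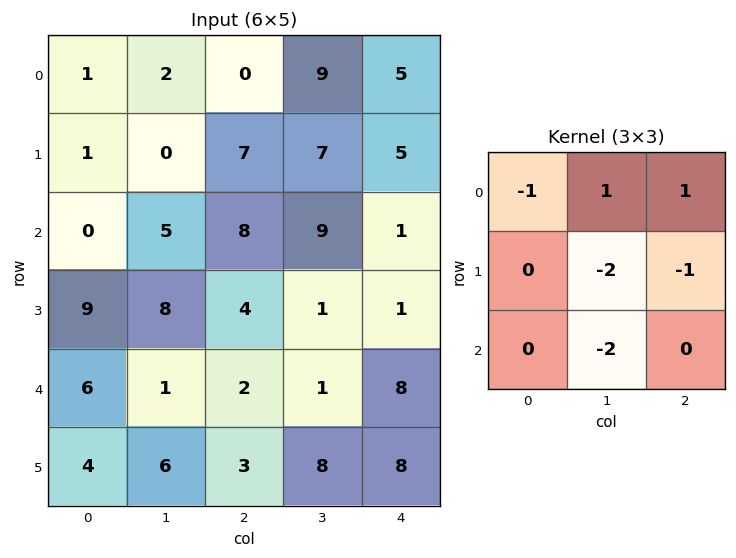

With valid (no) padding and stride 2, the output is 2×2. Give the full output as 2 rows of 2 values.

Output[0,0]: The receptive field on the input at this output position is [1 2 0 / 1 0 7 / 0 5 8]. Elementwise product with the kernel and sum: 1·-1 + 2·1 + 0·1 + 0·-2 + 7·-1 + 5·-2.
Output[0,1]: The receptive field on the input at this output position is [0 9 5 / 7 7 5 / 8 9 1]. Elementwise product with the kernel and sum: 0·-1 + 9·1 + 5·1 + 7·-2 + 5·-1 + 9·-2.

-16 -23
-9 -3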